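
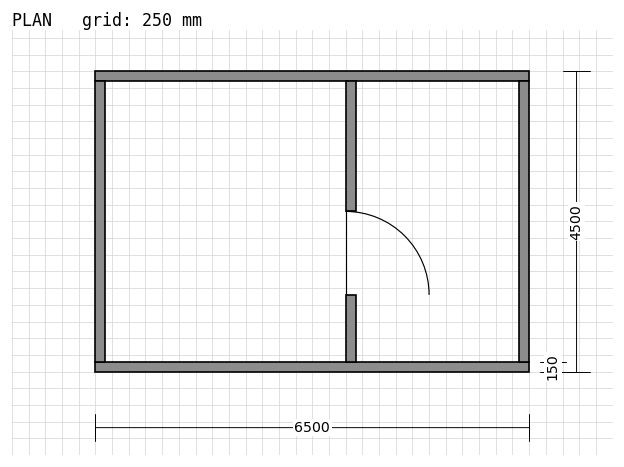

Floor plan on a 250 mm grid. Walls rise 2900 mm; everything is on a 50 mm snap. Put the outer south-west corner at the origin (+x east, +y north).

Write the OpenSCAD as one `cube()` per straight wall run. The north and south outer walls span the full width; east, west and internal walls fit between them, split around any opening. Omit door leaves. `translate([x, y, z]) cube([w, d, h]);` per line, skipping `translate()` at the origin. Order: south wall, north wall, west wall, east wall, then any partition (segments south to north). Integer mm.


cube([6500, 150, 2900]);
translate([0, 4350, 0]) cube([6500, 150, 2900]);
translate([0, 150, 0]) cube([150, 4200, 2900]);
translate([6350, 150, 0]) cube([150, 4200, 2900]);
translate([3750, 150, 0]) cube([150, 1000, 2900]);
translate([3750, 2400, 0]) cube([150, 1950, 2900]);


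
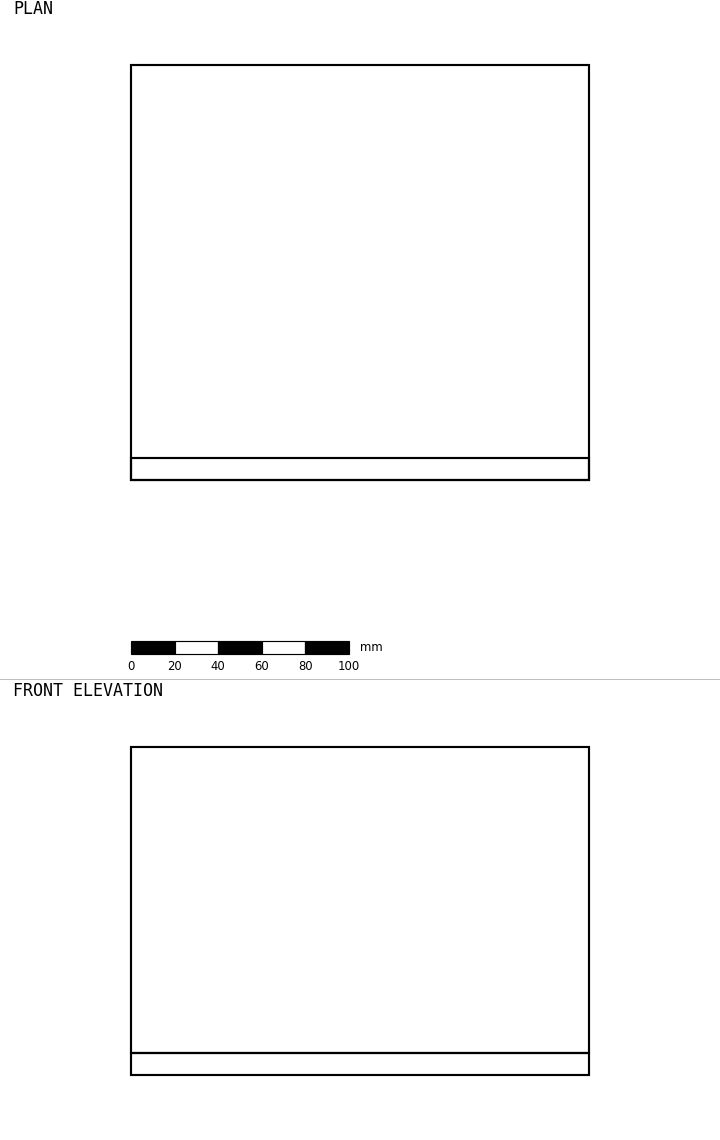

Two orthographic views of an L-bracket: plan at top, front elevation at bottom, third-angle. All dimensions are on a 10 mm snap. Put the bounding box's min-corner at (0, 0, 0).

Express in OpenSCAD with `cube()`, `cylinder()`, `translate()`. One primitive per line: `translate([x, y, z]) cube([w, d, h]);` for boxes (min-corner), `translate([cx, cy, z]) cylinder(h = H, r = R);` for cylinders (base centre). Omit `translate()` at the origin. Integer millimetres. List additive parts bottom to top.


cube([210, 190, 10]);
translate([0, 0, 10]) cube([210, 10, 140]);


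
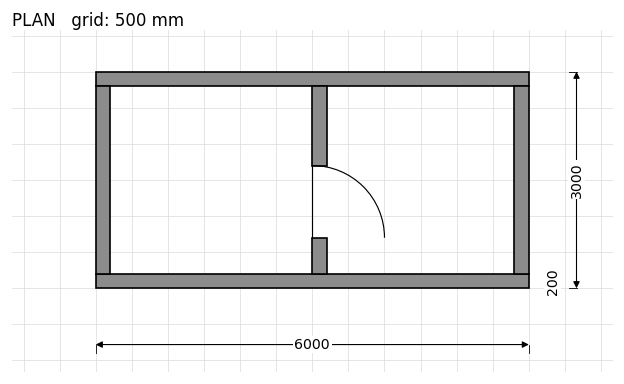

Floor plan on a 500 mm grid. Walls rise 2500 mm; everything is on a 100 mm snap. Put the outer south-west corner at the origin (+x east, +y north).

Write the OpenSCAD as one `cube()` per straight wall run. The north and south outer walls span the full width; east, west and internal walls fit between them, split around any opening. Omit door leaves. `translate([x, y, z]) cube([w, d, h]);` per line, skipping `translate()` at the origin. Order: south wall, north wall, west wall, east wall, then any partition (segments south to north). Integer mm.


cube([6000, 200, 2500]);
translate([0, 2800, 0]) cube([6000, 200, 2500]);
translate([0, 200, 0]) cube([200, 2600, 2500]);
translate([5800, 200, 0]) cube([200, 2600, 2500]);
translate([3000, 200, 0]) cube([200, 500, 2500]);
translate([3000, 1700, 0]) cube([200, 1100, 2500]);


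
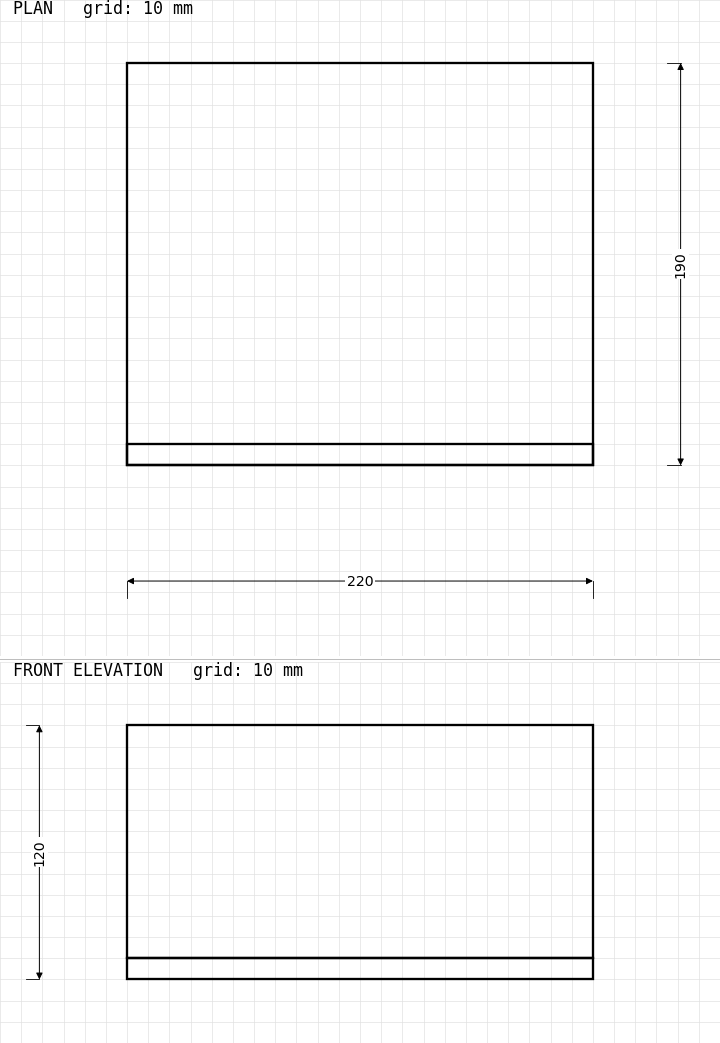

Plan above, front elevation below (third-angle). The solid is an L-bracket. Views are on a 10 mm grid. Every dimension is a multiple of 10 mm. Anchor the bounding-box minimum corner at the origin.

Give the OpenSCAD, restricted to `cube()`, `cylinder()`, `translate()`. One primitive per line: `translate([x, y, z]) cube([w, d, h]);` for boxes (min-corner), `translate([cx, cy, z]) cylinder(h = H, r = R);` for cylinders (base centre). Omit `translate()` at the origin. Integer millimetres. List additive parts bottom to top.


cube([220, 190, 10]);
translate([0, 0, 10]) cube([220, 10, 110]);


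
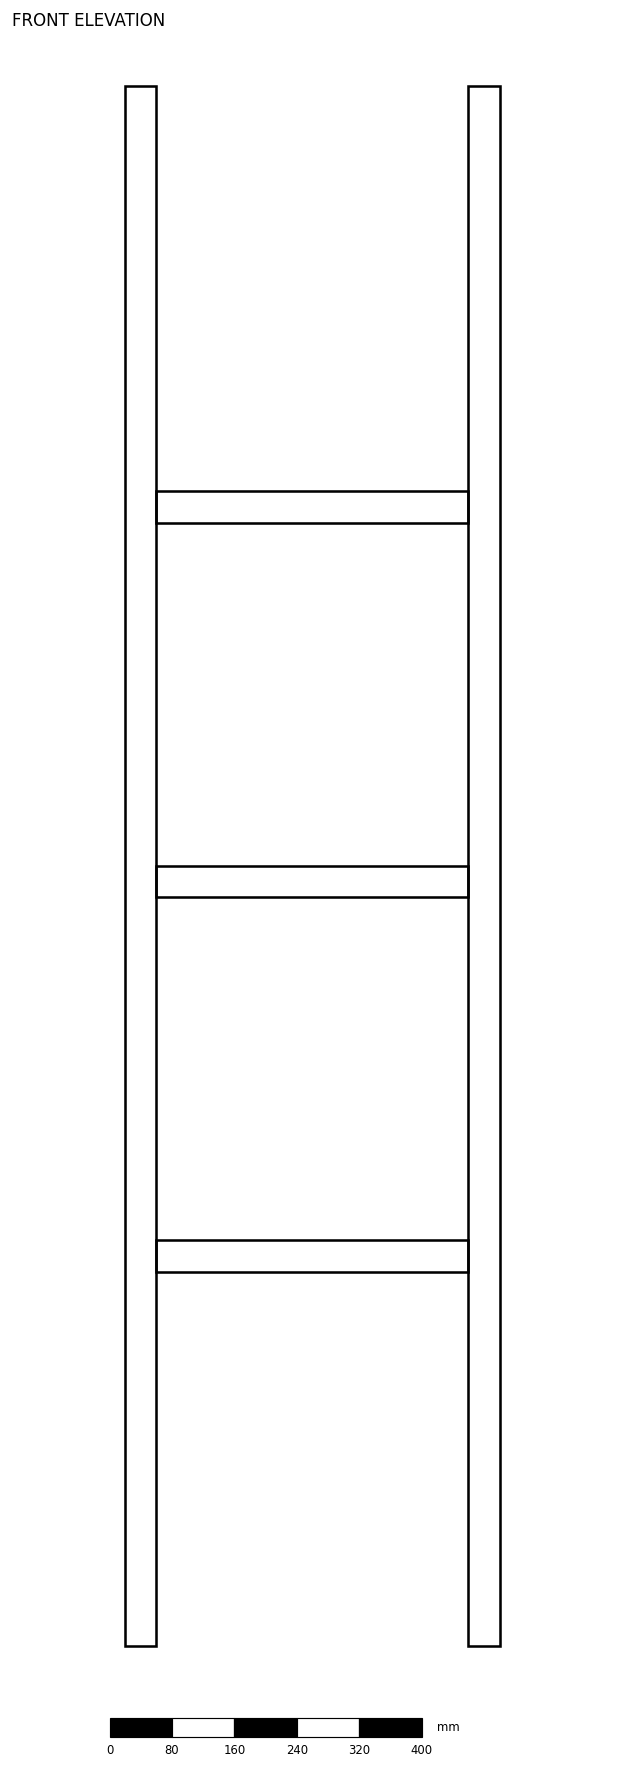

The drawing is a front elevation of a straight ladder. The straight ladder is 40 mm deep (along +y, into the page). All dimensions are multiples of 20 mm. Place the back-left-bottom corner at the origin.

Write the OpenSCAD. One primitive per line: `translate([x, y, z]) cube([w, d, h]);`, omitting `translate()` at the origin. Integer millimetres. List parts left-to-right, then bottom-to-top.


cube([40, 40, 2000]);
translate([40, 0, 480]) cube([400, 40, 40]);
translate([40, 0, 960]) cube([400, 40, 40]);
translate([40, 0, 1440]) cube([400, 40, 40]);
translate([440, 0, 0]) cube([40, 40, 2000]);


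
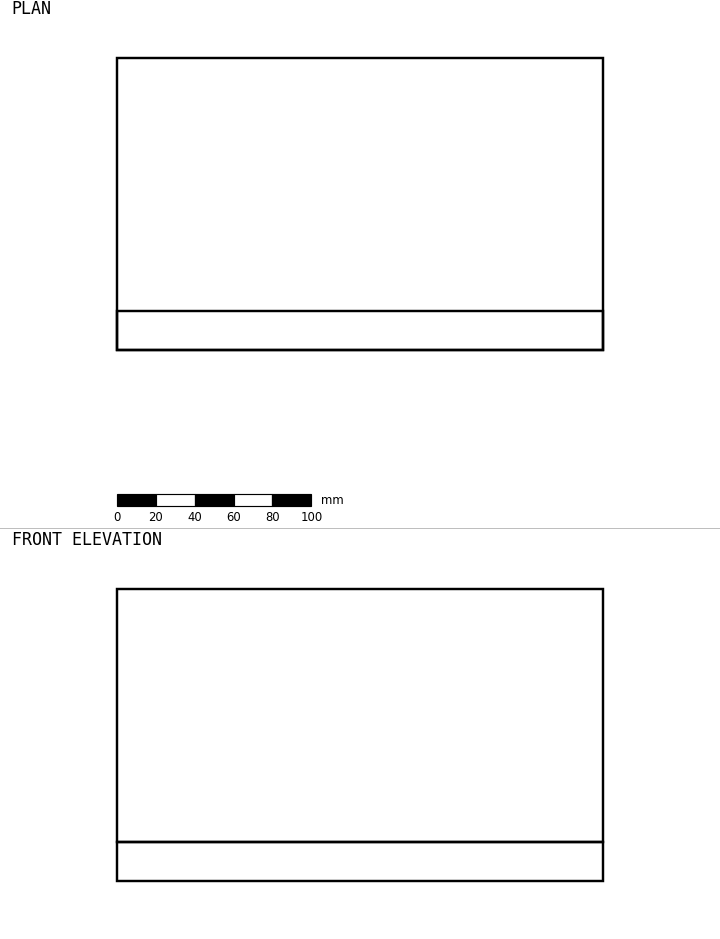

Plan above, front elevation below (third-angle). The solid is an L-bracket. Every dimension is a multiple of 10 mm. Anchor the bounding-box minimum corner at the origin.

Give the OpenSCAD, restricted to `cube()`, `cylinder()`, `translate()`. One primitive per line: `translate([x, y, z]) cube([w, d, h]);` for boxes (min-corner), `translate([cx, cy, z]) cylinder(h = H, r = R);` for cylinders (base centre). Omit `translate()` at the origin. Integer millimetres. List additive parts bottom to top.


cube([250, 150, 20]);
translate([0, 0, 20]) cube([250, 20, 130]);


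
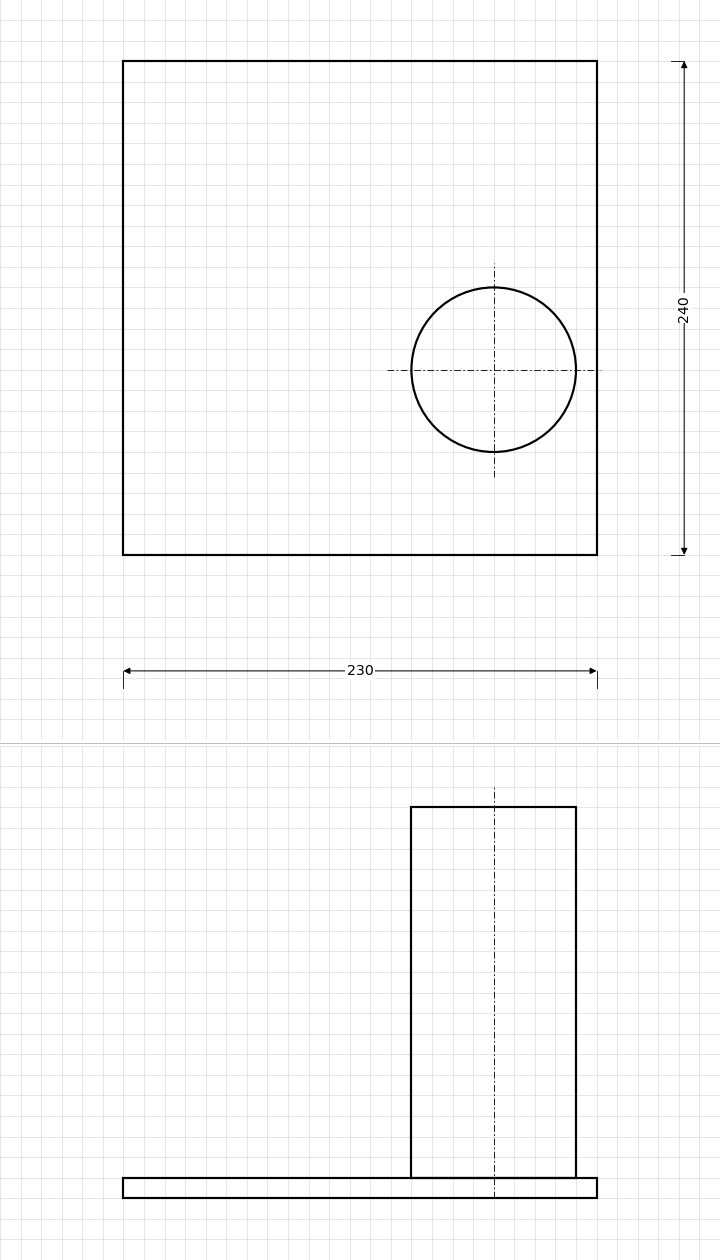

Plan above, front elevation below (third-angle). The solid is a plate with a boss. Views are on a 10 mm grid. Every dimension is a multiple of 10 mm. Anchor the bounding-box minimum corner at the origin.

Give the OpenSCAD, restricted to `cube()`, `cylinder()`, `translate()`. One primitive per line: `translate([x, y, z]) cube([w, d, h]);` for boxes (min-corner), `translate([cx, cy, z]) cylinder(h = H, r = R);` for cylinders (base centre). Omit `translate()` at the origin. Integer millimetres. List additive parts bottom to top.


cube([230, 240, 10]);
translate([180, 90, 10]) cylinder(h = 180, r = 40);


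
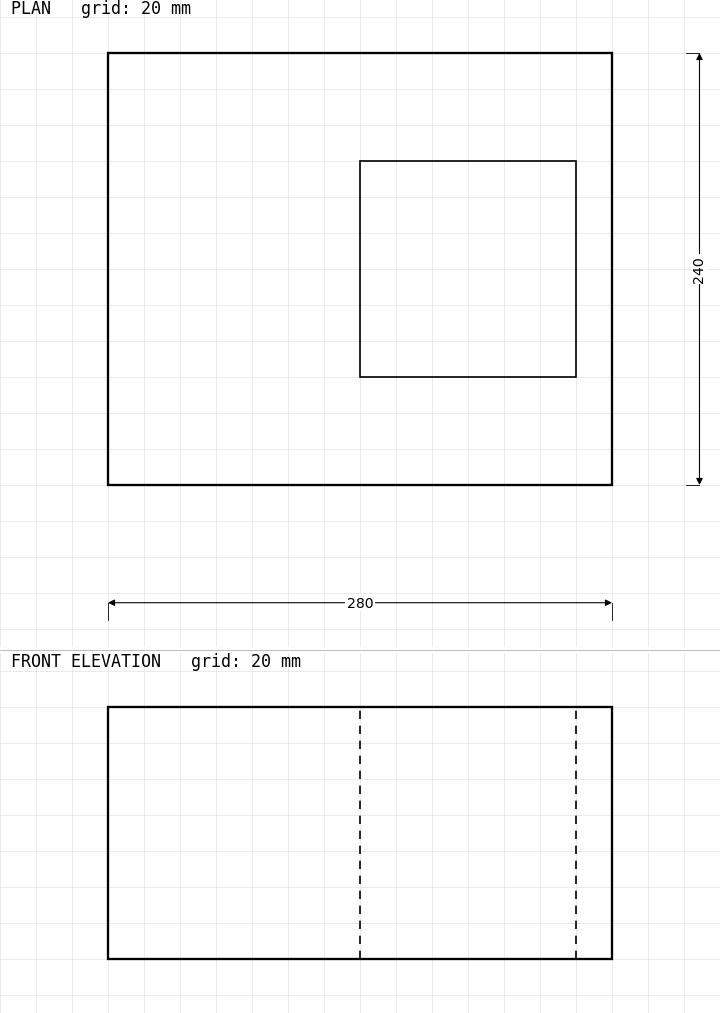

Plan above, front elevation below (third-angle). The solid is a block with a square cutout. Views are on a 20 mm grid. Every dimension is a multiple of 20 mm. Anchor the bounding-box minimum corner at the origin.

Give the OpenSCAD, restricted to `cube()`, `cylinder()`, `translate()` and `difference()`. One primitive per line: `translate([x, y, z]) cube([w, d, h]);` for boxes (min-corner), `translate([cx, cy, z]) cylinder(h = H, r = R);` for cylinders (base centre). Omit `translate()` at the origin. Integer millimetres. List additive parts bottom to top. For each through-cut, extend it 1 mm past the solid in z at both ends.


difference() {
  cube([280, 240, 140]);
  translate([140, 60, -1]) cube([120, 120, 142]);
}


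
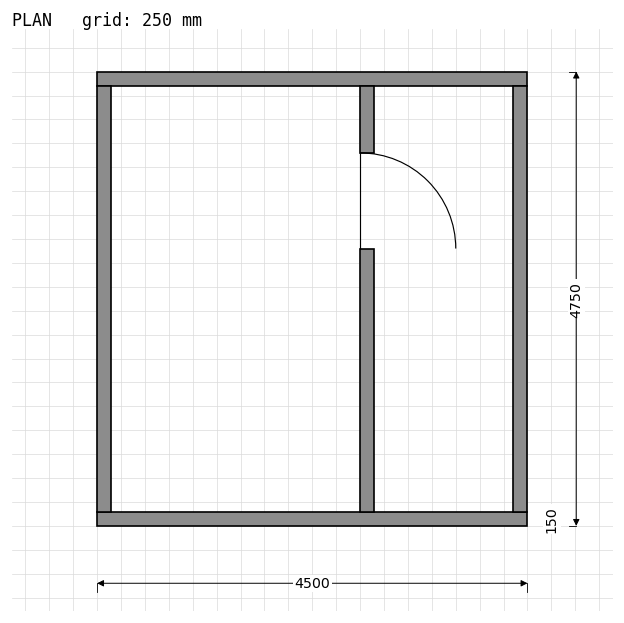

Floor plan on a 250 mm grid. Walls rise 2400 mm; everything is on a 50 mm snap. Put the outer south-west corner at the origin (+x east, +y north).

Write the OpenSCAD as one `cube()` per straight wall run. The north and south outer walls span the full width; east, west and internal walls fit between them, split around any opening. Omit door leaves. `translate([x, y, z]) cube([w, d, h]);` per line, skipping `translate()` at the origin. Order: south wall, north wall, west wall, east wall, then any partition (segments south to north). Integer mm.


cube([4500, 150, 2400]);
translate([0, 4600, 0]) cube([4500, 150, 2400]);
translate([0, 150, 0]) cube([150, 4450, 2400]);
translate([4350, 150, 0]) cube([150, 4450, 2400]);
translate([2750, 150, 0]) cube([150, 2750, 2400]);
translate([2750, 3900, 0]) cube([150, 700, 2400]);


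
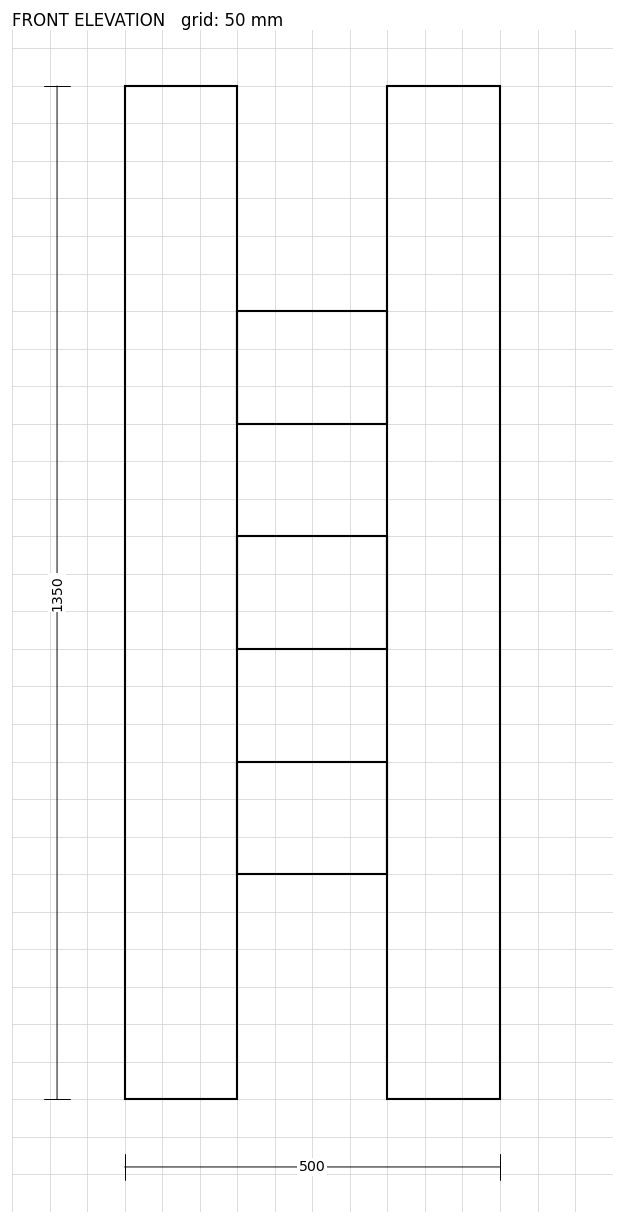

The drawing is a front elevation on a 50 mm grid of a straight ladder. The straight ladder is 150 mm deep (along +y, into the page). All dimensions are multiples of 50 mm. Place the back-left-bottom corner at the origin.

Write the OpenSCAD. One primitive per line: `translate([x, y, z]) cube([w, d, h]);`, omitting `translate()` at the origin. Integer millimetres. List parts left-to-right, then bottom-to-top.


cube([150, 150, 1350]);
translate([150, 0, 300]) cube([200, 150, 150]);
translate([150, 0, 600]) cube([200, 150, 150]);
translate([150, 0, 900]) cube([200, 150, 150]);
translate([350, 0, 0]) cube([150, 150, 1350]);


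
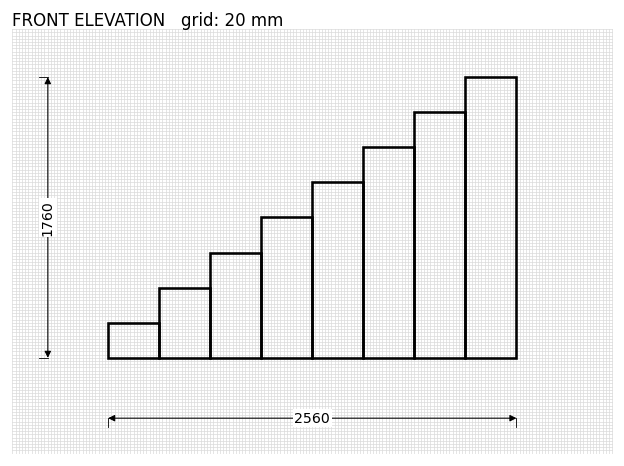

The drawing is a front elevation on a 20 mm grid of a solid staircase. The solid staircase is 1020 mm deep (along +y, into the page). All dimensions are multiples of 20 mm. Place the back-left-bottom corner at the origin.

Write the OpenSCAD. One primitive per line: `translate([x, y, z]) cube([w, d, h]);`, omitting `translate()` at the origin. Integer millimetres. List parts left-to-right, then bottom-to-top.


cube([320, 1020, 220]);
translate([320, 0, 0]) cube([320, 1020, 440]);
translate([640, 0, 0]) cube([320, 1020, 660]);
translate([960, 0, 0]) cube([320, 1020, 880]);
translate([1280, 0, 0]) cube([320, 1020, 1100]);
translate([1600, 0, 0]) cube([320, 1020, 1320]);
translate([1920, 0, 0]) cube([320, 1020, 1540]);
translate([2240, 0, 0]) cube([320, 1020, 1760]);


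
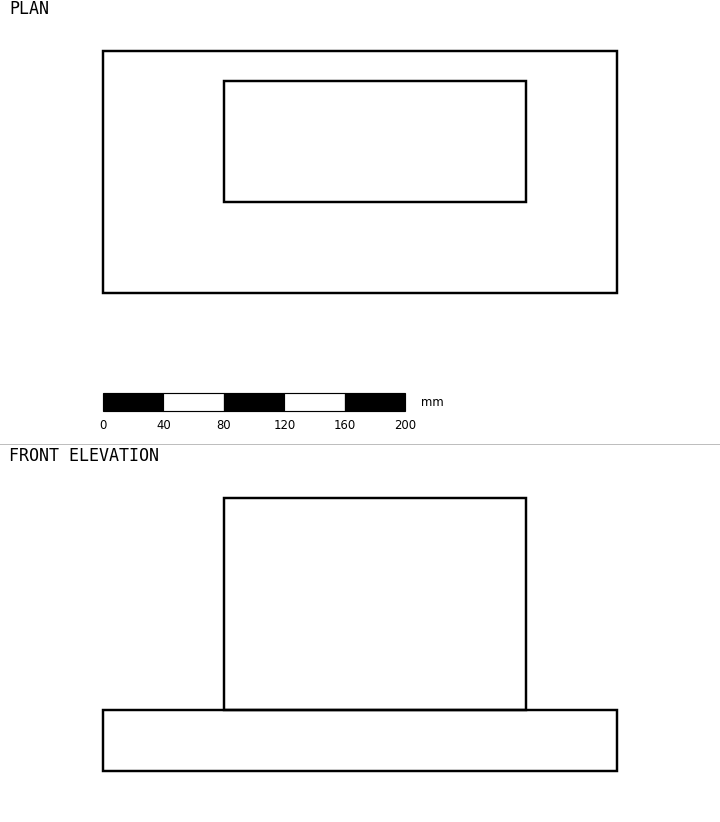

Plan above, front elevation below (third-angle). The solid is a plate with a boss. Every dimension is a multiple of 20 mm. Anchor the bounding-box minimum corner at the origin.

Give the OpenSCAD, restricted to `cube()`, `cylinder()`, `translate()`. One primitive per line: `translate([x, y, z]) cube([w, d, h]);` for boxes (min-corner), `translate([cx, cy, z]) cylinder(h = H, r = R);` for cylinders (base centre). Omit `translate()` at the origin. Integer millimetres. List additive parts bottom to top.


cube([340, 160, 40]);
translate([80, 60, 40]) cube([200, 80, 140]);


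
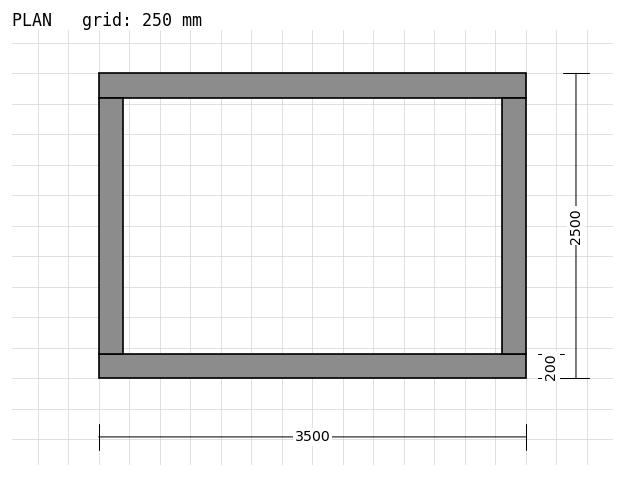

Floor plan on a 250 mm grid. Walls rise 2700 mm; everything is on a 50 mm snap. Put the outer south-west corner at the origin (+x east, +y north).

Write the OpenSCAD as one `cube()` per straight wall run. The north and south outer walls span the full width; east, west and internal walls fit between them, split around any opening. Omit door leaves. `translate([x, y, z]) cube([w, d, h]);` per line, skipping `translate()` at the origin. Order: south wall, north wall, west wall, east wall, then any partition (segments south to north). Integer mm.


cube([3500, 200, 2700]);
translate([0, 2300, 0]) cube([3500, 200, 2700]);
translate([0, 200, 0]) cube([200, 2100, 2700]);
translate([3300, 200, 0]) cube([200, 2100, 2700]);


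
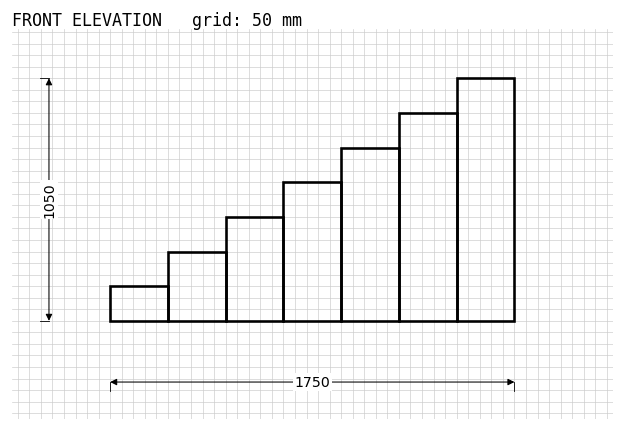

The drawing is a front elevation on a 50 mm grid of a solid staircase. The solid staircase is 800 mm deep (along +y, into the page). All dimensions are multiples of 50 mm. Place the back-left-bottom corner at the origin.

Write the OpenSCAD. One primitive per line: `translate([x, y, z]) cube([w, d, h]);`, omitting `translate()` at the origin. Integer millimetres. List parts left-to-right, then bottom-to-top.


cube([250, 800, 150]);
translate([250, 0, 0]) cube([250, 800, 300]);
translate([500, 0, 0]) cube([250, 800, 450]);
translate([750, 0, 0]) cube([250, 800, 600]);
translate([1000, 0, 0]) cube([250, 800, 750]);
translate([1250, 0, 0]) cube([250, 800, 900]);
translate([1500, 0, 0]) cube([250, 800, 1050]);


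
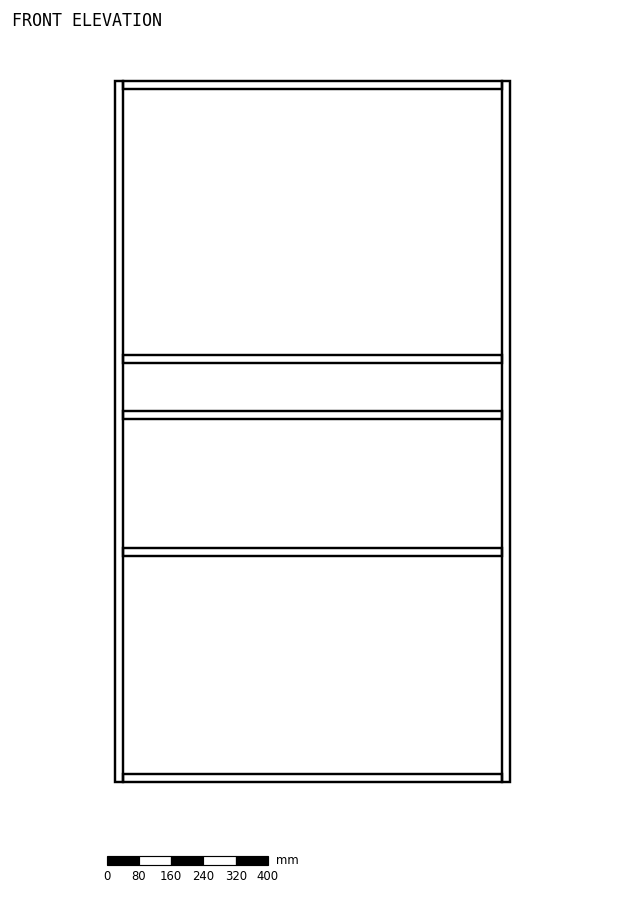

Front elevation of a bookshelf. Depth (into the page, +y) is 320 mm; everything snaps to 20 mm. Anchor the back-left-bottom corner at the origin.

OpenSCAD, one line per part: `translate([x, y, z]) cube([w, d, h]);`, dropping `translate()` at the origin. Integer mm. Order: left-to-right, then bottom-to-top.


cube([20, 320, 1740]);
translate([20, 0, 0]) cube([940, 320, 20]);
translate([20, 0, 560]) cube([940, 320, 20]);
translate([20, 0, 900]) cube([940, 320, 20]);
translate([20, 0, 1040]) cube([940, 320, 20]);
translate([20, 0, 1720]) cube([940, 320, 20]);
translate([960, 0, 0]) cube([20, 320, 1740]);


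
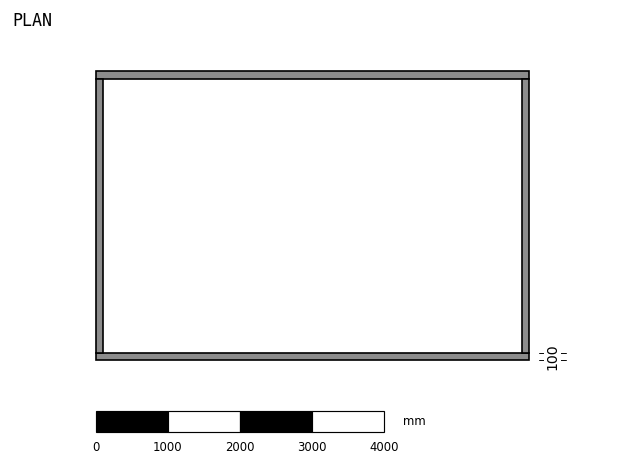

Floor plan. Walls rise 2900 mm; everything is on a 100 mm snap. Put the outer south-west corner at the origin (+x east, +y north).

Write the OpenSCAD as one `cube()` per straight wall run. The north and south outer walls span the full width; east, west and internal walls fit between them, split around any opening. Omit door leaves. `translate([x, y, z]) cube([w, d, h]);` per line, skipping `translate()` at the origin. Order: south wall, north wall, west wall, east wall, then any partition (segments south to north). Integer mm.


cube([6000, 100, 2900]);
translate([0, 3900, 0]) cube([6000, 100, 2900]);
translate([0, 100, 0]) cube([100, 3800, 2900]);
translate([5900, 100, 0]) cube([100, 3800, 2900]);


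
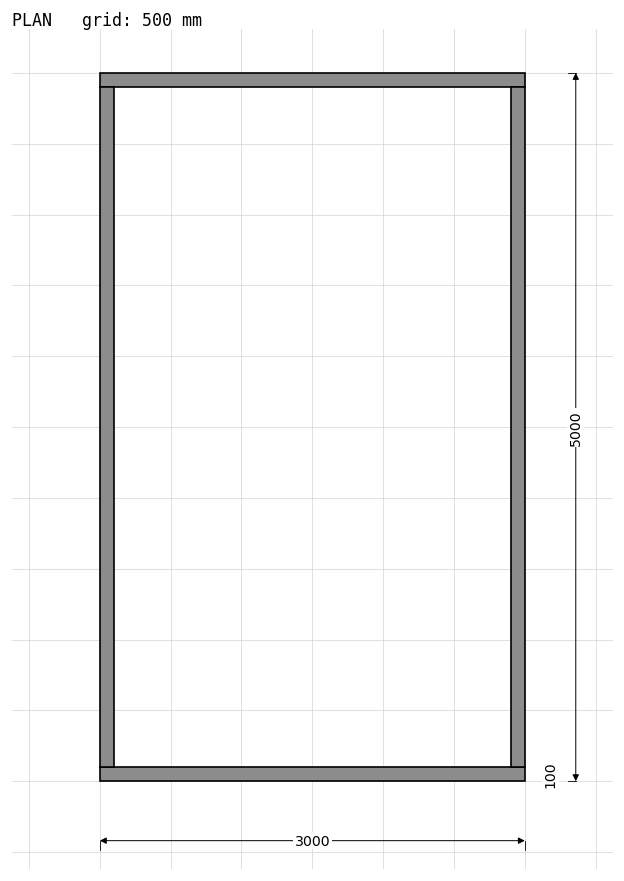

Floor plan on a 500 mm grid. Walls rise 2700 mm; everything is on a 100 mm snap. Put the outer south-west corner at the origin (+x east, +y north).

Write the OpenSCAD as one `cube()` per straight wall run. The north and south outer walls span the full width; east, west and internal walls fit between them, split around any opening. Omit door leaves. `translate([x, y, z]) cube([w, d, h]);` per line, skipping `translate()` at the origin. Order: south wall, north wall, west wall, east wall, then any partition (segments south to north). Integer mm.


cube([3000, 100, 2700]);
translate([0, 4900, 0]) cube([3000, 100, 2700]);
translate([0, 100, 0]) cube([100, 4800, 2700]);
translate([2900, 100, 0]) cube([100, 4800, 2700]);


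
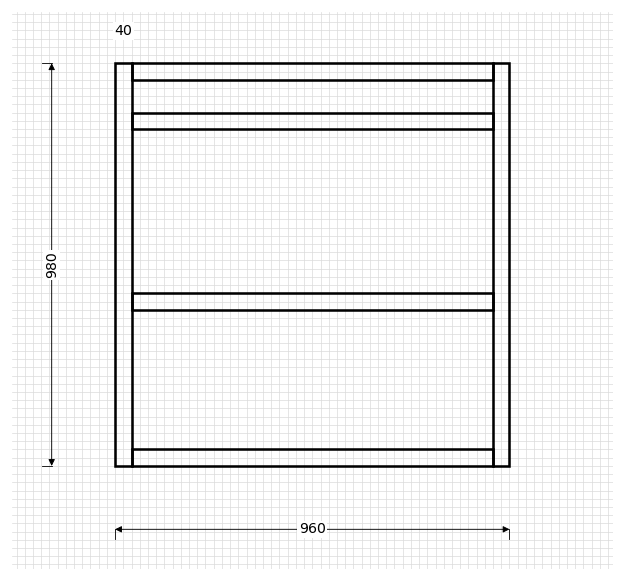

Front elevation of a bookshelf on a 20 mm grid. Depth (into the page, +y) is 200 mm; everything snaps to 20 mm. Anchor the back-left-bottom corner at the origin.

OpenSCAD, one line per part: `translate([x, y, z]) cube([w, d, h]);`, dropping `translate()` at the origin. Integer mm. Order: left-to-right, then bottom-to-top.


cube([40, 200, 980]);
translate([40, 0, 0]) cube([880, 200, 40]);
translate([40, 0, 380]) cube([880, 200, 40]);
translate([40, 0, 820]) cube([880, 200, 40]);
translate([40, 0, 940]) cube([880, 200, 40]);
translate([920, 0, 0]) cube([40, 200, 980]);


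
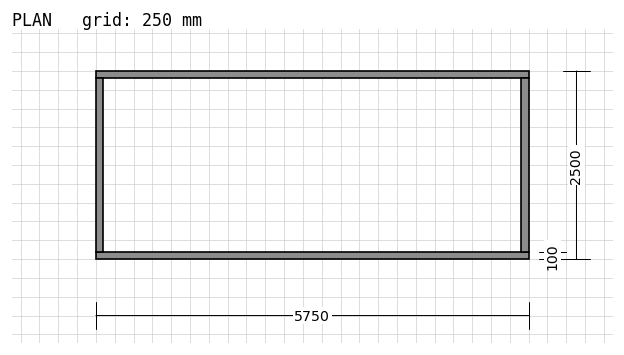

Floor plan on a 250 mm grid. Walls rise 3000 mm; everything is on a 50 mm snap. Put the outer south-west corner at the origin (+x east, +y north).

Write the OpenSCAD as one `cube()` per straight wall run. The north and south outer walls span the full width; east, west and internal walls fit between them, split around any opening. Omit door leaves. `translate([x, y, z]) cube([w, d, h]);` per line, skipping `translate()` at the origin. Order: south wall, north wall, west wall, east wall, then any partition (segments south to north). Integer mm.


cube([5750, 100, 3000]);
translate([0, 2400, 0]) cube([5750, 100, 3000]);
translate([0, 100, 0]) cube([100, 2300, 3000]);
translate([5650, 100, 0]) cube([100, 2300, 3000]);


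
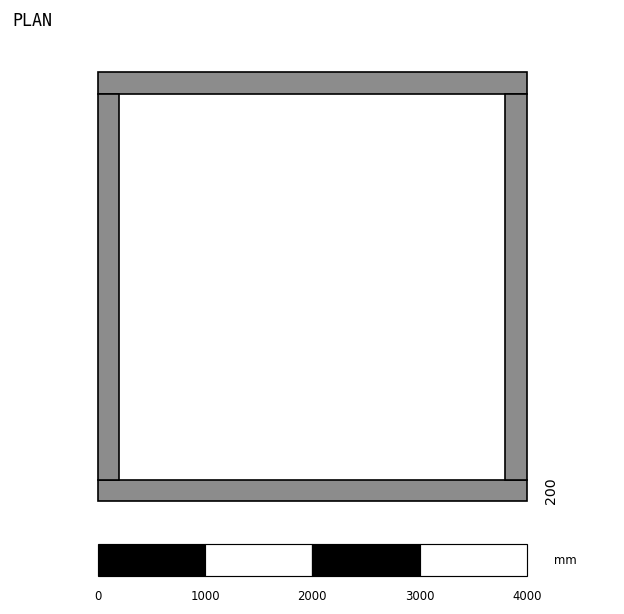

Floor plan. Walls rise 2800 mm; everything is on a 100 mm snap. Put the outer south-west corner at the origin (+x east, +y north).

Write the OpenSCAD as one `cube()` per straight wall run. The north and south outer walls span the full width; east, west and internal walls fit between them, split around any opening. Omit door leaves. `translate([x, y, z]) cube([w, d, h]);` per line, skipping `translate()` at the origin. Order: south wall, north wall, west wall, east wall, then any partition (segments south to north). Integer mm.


cube([4000, 200, 2800]);
translate([0, 3800, 0]) cube([4000, 200, 2800]);
translate([0, 200, 0]) cube([200, 3600, 2800]);
translate([3800, 200, 0]) cube([200, 3600, 2800]);


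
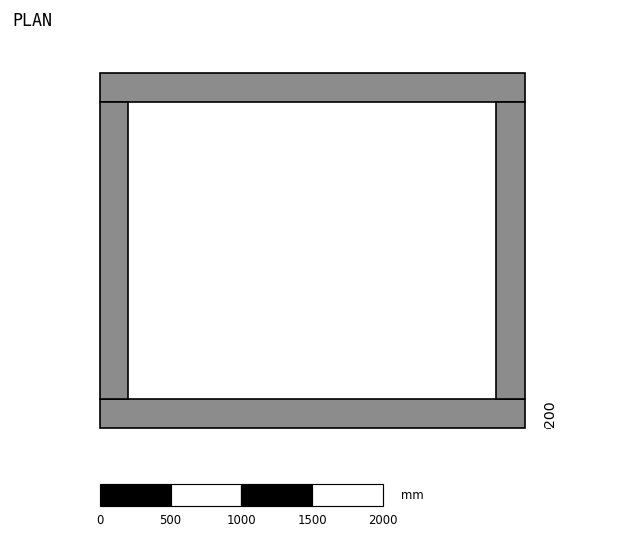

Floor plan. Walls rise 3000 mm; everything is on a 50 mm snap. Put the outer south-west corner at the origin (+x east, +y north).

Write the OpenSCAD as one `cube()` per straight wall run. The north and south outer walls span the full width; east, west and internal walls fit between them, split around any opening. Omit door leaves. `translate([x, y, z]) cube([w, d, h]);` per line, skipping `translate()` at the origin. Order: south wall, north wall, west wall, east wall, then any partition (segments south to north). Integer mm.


cube([3000, 200, 3000]);
translate([0, 2300, 0]) cube([3000, 200, 3000]);
translate([0, 200, 0]) cube([200, 2100, 3000]);
translate([2800, 200, 0]) cube([200, 2100, 3000]);


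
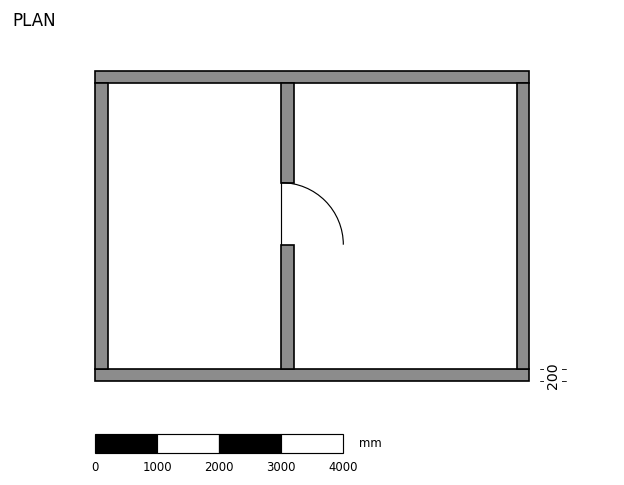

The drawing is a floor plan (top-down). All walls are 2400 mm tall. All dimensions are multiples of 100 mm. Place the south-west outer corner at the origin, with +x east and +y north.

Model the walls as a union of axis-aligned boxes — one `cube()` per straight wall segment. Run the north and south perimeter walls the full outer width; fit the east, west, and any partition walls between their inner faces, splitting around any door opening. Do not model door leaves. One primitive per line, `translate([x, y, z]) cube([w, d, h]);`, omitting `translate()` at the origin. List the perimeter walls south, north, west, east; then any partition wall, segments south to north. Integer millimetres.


cube([7000, 200, 2400]);
translate([0, 4800, 0]) cube([7000, 200, 2400]);
translate([0, 200, 0]) cube([200, 4600, 2400]);
translate([6800, 200, 0]) cube([200, 4600, 2400]);
translate([3000, 200, 0]) cube([200, 2000, 2400]);
translate([3000, 3200, 0]) cube([200, 1600, 2400]);


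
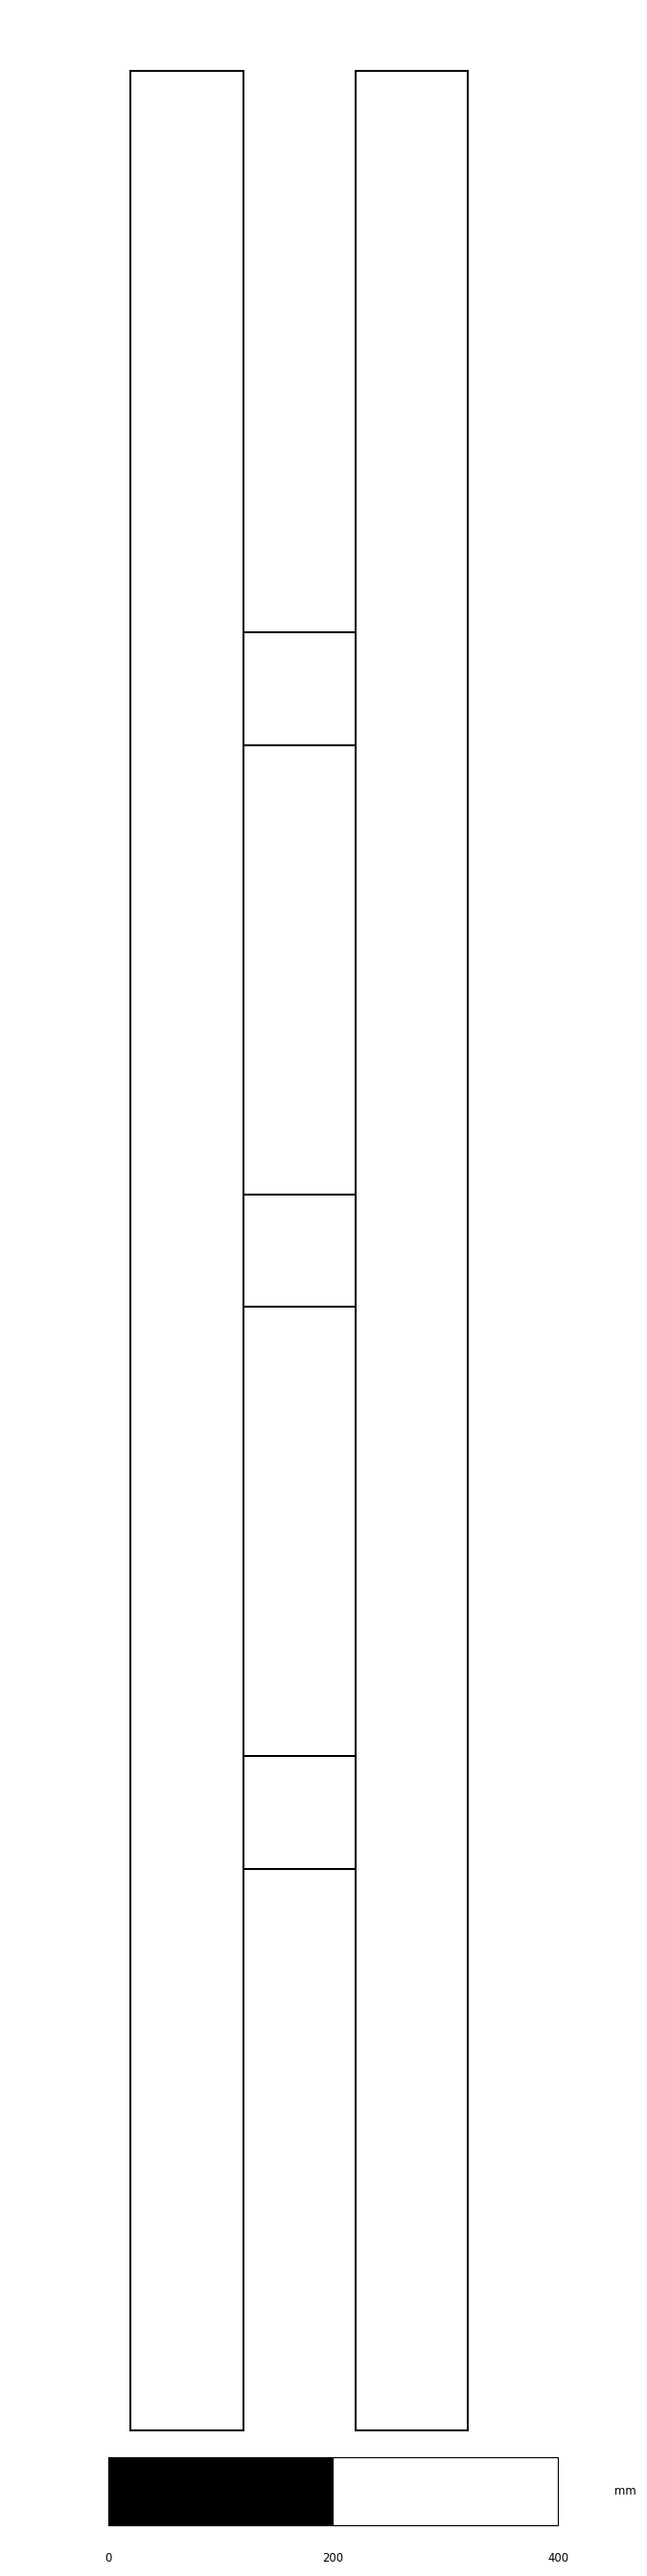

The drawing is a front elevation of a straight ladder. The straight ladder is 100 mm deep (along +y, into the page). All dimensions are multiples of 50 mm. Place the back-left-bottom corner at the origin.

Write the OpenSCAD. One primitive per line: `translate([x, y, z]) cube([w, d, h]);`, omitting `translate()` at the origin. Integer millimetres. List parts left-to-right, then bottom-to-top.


cube([100, 100, 2100]);
translate([100, 0, 500]) cube([100, 100, 100]);
translate([100, 0, 1000]) cube([100, 100, 100]);
translate([100, 0, 1500]) cube([100, 100, 100]);
translate([200, 0, 0]) cube([100, 100, 2100]);


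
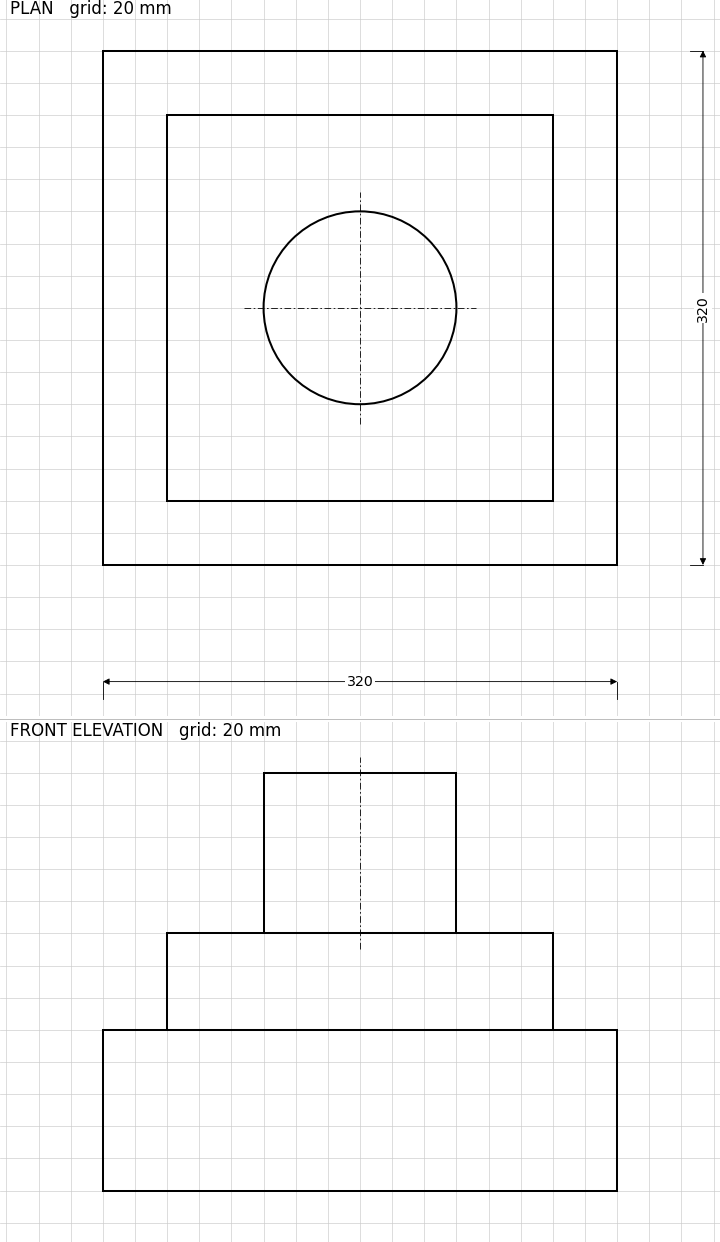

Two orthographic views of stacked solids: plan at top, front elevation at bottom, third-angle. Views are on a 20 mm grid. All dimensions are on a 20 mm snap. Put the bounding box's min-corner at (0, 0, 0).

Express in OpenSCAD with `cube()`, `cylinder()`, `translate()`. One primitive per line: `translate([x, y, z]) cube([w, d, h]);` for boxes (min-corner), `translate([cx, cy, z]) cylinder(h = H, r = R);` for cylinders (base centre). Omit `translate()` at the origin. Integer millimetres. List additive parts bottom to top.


cube([320, 320, 100]);
translate([40, 40, 100]) cube([240, 240, 60]);
translate([160, 160, 160]) cylinder(h = 100, r = 60);


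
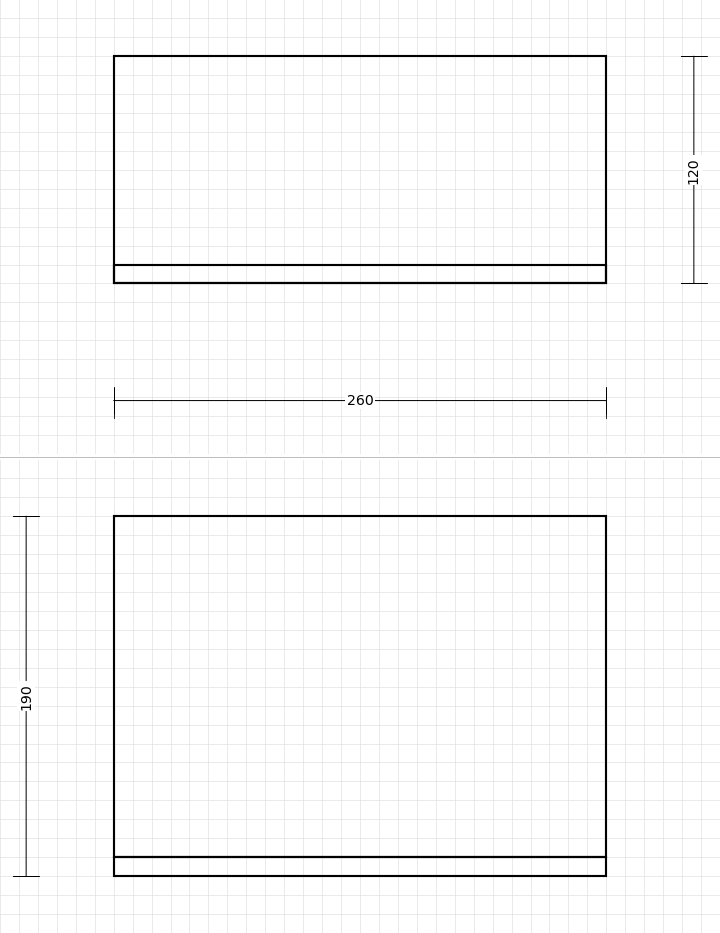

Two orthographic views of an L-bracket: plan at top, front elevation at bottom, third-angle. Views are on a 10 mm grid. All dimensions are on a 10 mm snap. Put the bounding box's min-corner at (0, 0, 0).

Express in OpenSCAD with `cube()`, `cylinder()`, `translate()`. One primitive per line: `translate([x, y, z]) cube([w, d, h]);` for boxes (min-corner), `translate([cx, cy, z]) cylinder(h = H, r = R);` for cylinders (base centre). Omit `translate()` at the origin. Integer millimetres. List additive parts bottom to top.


cube([260, 120, 10]);
translate([0, 0, 10]) cube([260, 10, 180]);


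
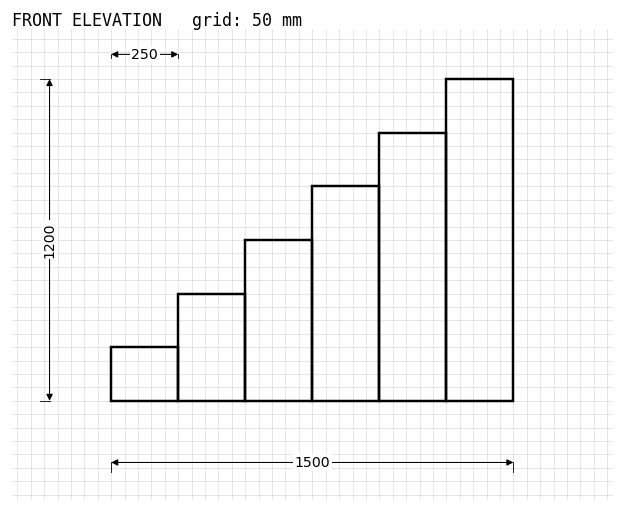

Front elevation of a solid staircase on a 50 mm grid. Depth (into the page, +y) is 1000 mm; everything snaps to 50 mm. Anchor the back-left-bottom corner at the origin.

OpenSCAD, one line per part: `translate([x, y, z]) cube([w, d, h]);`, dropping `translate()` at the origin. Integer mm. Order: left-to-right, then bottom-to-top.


cube([250, 1000, 200]);
translate([250, 0, 0]) cube([250, 1000, 400]);
translate([500, 0, 0]) cube([250, 1000, 600]);
translate([750, 0, 0]) cube([250, 1000, 800]);
translate([1000, 0, 0]) cube([250, 1000, 1000]);
translate([1250, 0, 0]) cube([250, 1000, 1200]);


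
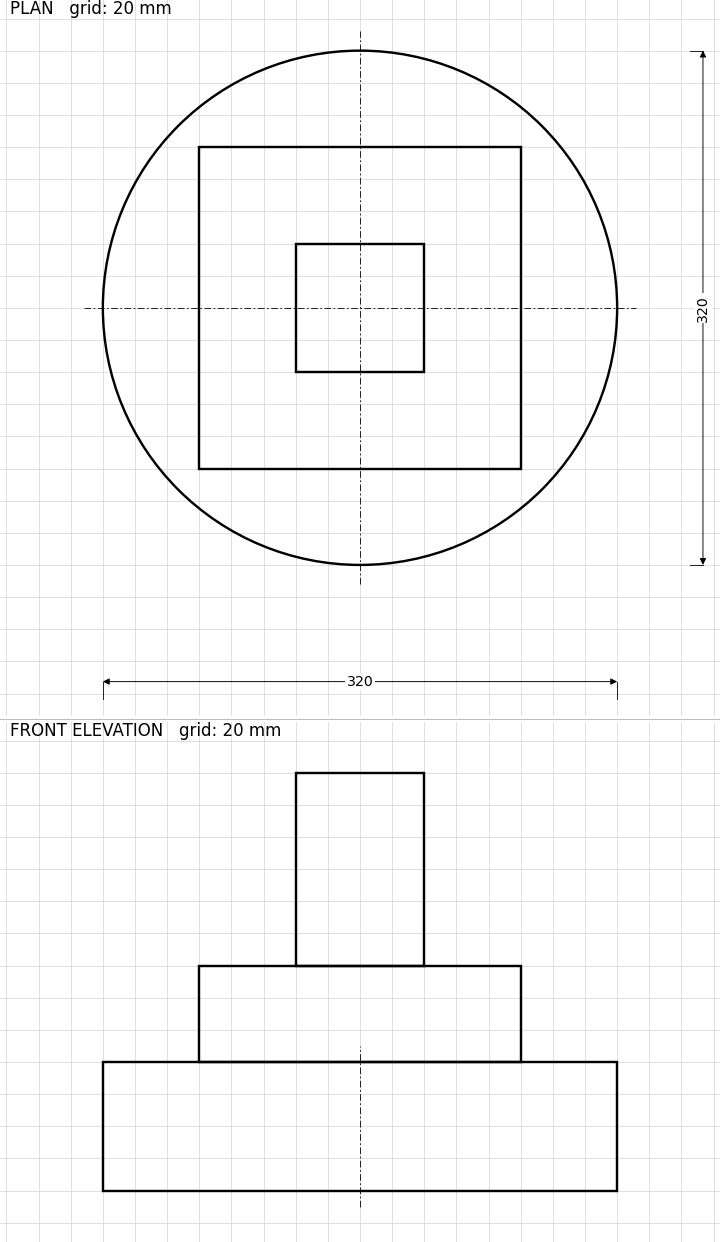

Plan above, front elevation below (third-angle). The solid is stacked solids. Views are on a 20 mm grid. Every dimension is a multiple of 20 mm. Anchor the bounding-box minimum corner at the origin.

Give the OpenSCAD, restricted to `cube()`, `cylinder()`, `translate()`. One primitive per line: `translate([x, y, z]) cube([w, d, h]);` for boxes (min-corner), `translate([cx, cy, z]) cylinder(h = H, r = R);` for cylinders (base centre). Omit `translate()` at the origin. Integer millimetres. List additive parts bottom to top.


translate([160, 160, 0]) cylinder(h = 80, r = 160);
translate([60, 60, 80]) cube([200, 200, 60]);
translate([120, 120, 140]) cube([80, 80, 120]);


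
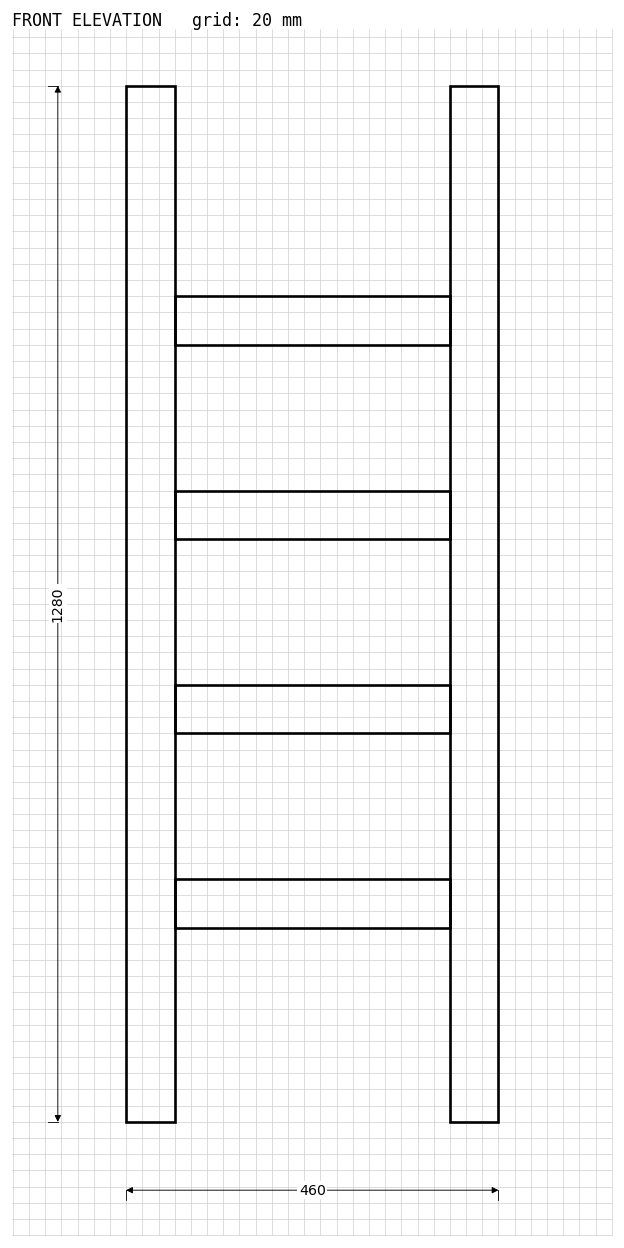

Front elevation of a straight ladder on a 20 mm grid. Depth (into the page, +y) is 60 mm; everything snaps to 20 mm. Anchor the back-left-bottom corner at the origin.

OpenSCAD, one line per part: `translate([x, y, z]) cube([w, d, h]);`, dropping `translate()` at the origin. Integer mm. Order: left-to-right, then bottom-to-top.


cube([60, 60, 1280]);
translate([60, 0, 240]) cube([340, 60, 60]);
translate([60, 0, 480]) cube([340, 60, 60]);
translate([60, 0, 720]) cube([340, 60, 60]);
translate([60, 0, 960]) cube([340, 60, 60]);
translate([400, 0, 0]) cube([60, 60, 1280]);


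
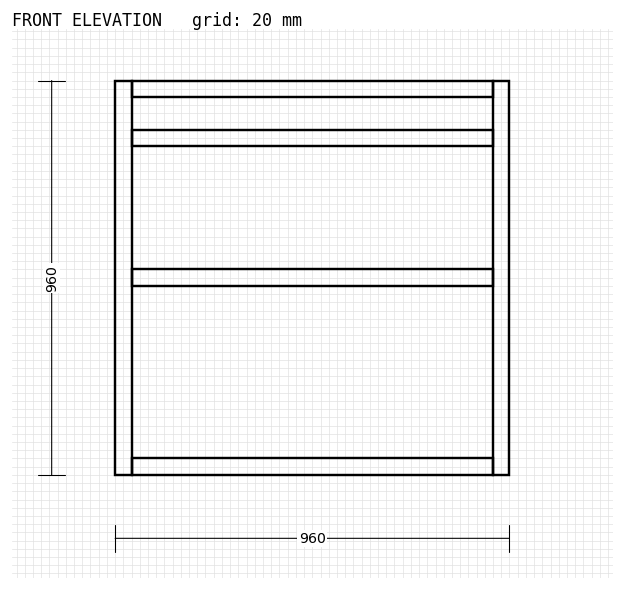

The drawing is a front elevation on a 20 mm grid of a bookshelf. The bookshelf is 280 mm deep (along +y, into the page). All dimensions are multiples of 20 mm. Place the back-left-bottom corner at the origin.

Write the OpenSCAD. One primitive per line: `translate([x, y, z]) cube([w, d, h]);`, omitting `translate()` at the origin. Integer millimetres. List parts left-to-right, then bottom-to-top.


cube([40, 280, 960]);
translate([40, 0, 0]) cube([880, 280, 40]);
translate([40, 0, 460]) cube([880, 280, 40]);
translate([40, 0, 800]) cube([880, 280, 40]);
translate([40, 0, 920]) cube([880, 280, 40]);
translate([920, 0, 0]) cube([40, 280, 960]);


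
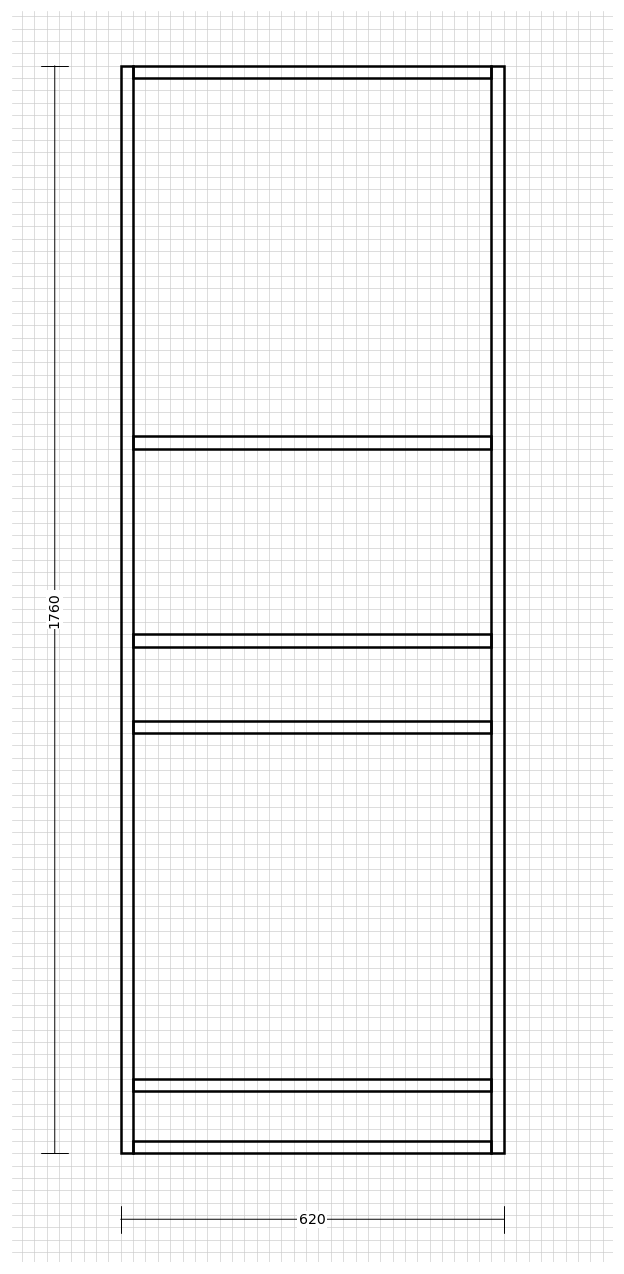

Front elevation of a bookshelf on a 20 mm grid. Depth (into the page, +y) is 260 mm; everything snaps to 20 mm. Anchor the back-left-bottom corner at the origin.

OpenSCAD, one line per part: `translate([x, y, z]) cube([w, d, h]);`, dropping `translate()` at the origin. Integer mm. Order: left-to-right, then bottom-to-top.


cube([20, 260, 1760]);
translate([20, 0, 0]) cube([580, 260, 20]);
translate([20, 0, 100]) cube([580, 260, 20]);
translate([20, 0, 680]) cube([580, 260, 20]);
translate([20, 0, 820]) cube([580, 260, 20]);
translate([20, 0, 1140]) cube([580, 260, 20]);
translate([20, 0, 1740]) cube([580, 260, 20]);
translate([600, 0, 0]) cube([20, 260, 1760]);


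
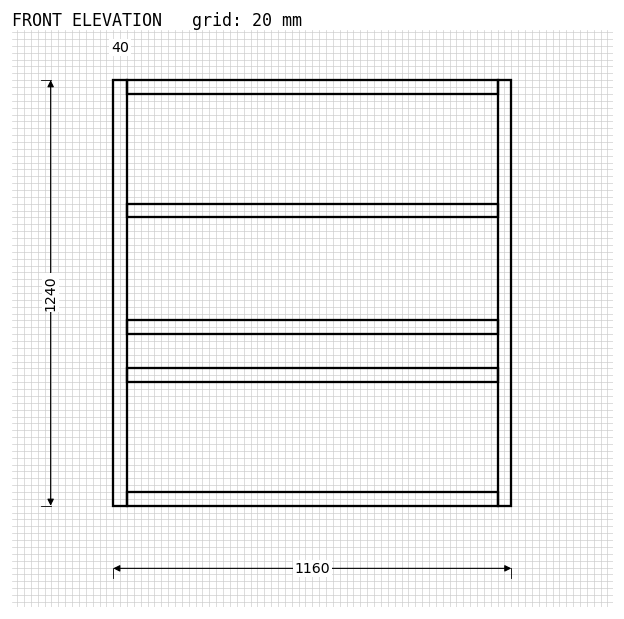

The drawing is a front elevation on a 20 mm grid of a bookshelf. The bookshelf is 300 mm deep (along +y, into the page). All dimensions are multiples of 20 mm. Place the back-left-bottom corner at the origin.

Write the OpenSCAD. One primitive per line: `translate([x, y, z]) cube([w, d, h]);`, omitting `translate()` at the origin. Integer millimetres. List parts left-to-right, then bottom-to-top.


cube([40, 300, 1240]);
translate([40, 0, 0]) cube([1080, 300, 40]);
translate([40, 0, 360]) cube([1080, 300, 40]);
translate([40, 0, 500]) cube([1080, 300, 40]);
translate([40, 0, 840]) cube([1080, 300, 40]);
translate([40, 0, 1200]) cube([1080, 300, 40]);
translate([1120, 0, 0]) cube([40, 300, 1240]);


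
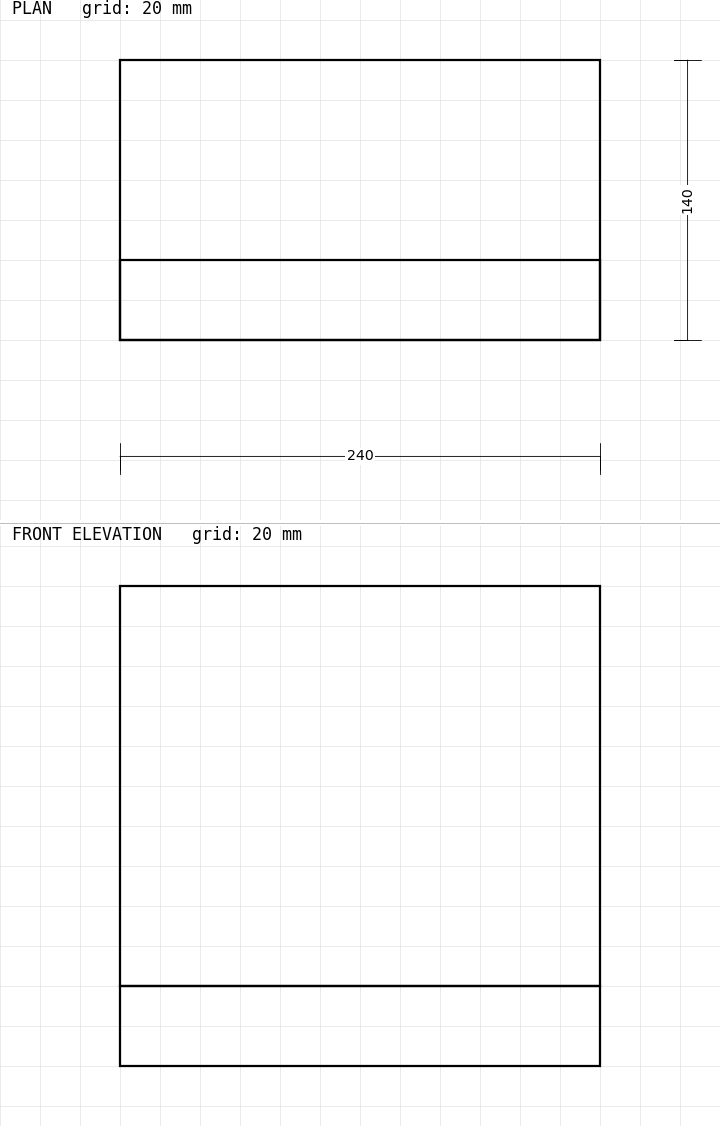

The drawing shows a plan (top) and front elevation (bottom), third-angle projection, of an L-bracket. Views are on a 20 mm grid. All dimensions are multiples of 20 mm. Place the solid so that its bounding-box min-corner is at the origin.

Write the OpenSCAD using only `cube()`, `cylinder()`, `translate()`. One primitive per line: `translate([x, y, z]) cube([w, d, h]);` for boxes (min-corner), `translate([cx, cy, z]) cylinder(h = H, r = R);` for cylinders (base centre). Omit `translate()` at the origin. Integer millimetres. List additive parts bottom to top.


cube([240, 140, 40]);
translate([0, 0, 40]) cube([240, 40, 200]);


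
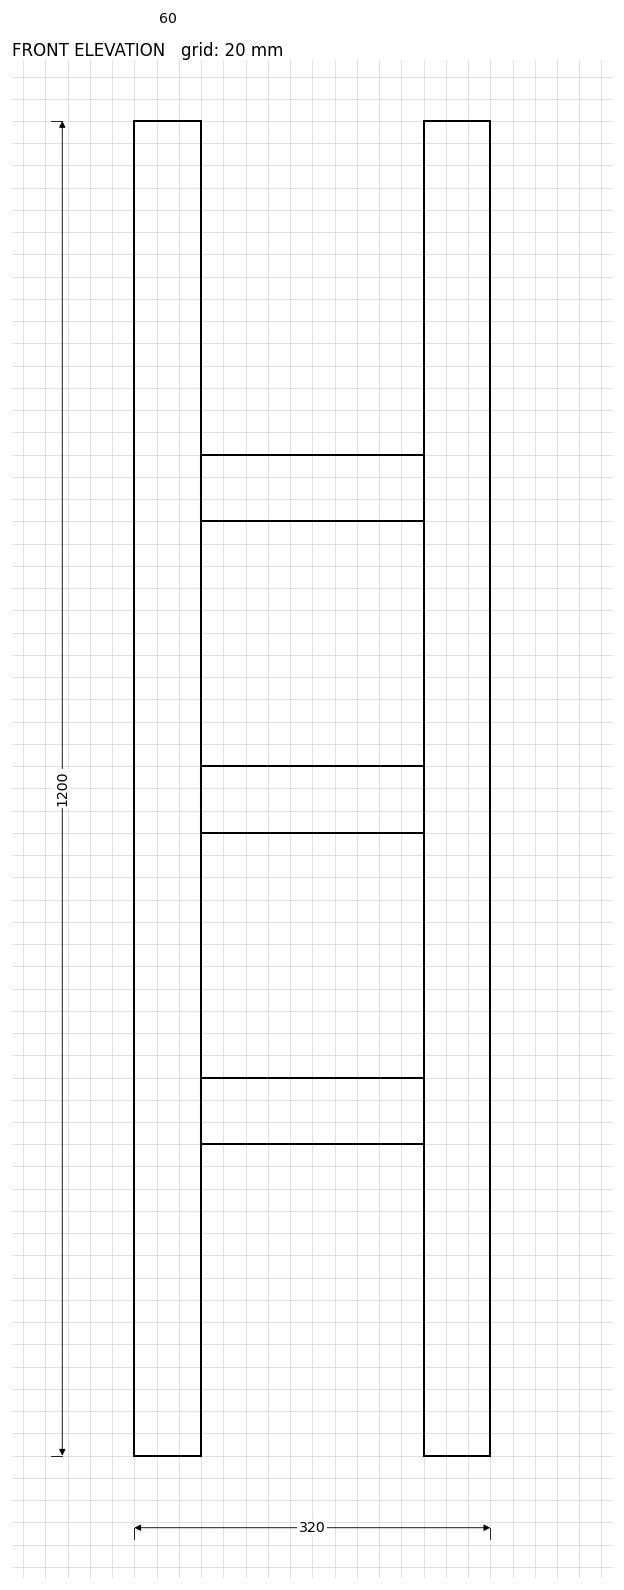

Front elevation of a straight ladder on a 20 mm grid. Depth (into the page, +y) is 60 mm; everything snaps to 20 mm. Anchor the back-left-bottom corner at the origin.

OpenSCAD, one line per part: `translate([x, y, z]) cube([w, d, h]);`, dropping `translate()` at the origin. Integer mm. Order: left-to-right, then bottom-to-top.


cube([60, 60, 1200]);
translate([60, 0, 280]) cube([200, 60, 60]);
translate([60, 0, 560]) cube([200, 60, 60]);
translate([60, 0, 840]) cube([200, 60, 60]);
translate([260, 0, 0]) cube([60, 60, 1200]);


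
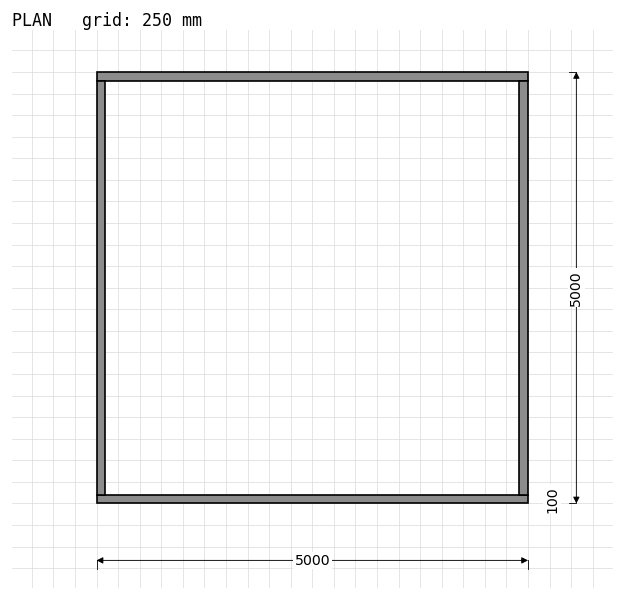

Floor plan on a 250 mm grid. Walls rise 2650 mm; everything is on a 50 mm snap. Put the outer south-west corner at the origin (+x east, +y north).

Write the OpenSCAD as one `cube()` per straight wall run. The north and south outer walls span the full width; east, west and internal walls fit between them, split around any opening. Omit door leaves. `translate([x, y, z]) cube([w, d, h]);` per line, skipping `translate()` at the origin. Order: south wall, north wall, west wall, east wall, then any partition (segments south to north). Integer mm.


cube([5000, 100, 2650]);
translate([0, 4900, 0]) cube([5000, 100, 2650]);
translate([0, 100, 0]) cube([100, 4800, 2650]);
translate([4900, 100, 0]) cube([100, 4800, 2650]);


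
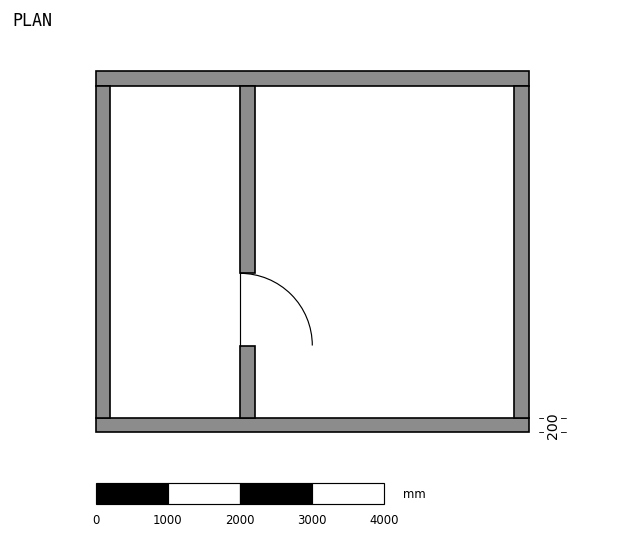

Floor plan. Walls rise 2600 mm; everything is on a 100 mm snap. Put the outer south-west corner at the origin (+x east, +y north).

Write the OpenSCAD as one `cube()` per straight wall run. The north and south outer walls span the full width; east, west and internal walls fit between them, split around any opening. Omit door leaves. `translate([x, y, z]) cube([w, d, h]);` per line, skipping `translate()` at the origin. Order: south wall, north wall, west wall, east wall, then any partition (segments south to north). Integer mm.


cube([6000, 200, 2600]);
translate([0, 4800, 0]) cube([6000, 200, 2600]);
translate([0, 200, 0]) cube([200, 4600, 2600]);
translate([5800, 200, 0]) cube([200, 4600, 2600]);
translate([2000, 200, 0]) cube([200, 1000, 2600]);
translate([2000, 2200, 0]) cube([200, 2600, 2600]);


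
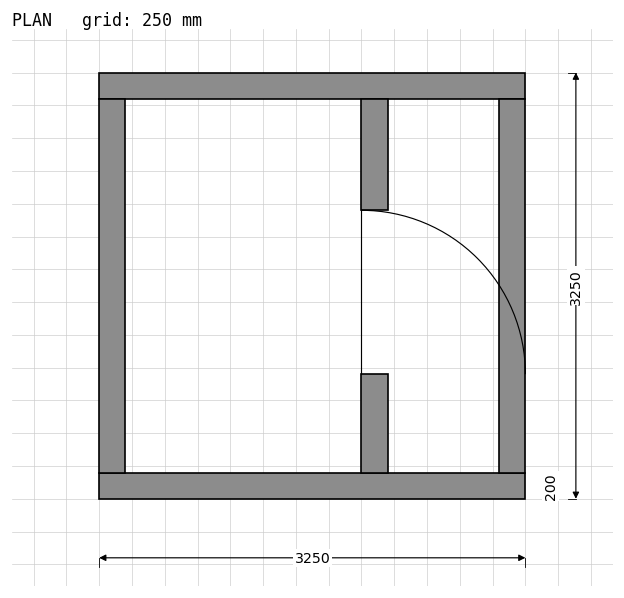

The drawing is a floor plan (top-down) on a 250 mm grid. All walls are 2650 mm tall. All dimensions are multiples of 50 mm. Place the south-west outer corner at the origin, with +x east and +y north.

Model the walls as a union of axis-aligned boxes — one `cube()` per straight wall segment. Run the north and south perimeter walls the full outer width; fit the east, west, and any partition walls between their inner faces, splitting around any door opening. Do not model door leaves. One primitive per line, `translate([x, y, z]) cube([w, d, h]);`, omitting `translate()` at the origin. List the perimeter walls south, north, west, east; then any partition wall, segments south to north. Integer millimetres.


cube([3250, 200, 2650]);
translate([0, 3050, 0]) cube([3250, 200, 2650]);
translate([0, 200, 0]) cube([200, 2850, 2650]);
translate([3050, 200, 0]) cube([200, 2850, 2650]);
translate([2000, 200, 0]) cube([200, 750, 2650]);
translate([2000, 2200, 0]) cube([200, 850, 2650]);


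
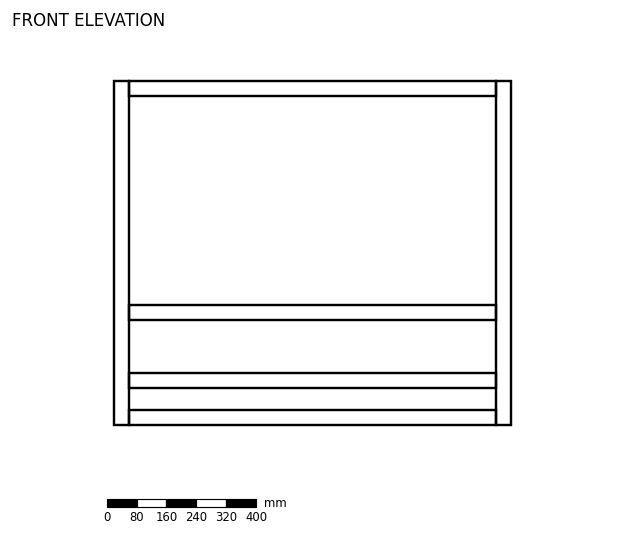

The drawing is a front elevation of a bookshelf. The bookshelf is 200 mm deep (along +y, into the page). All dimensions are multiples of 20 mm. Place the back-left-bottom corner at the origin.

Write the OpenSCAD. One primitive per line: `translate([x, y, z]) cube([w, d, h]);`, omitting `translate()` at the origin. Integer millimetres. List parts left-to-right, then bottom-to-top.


cube([40, 200, 920]);
translate([40, 0, 0]) cube([980, 200, 40]);
translate([40, 0, 100]) cube([980, 200, 40]);
translate([40, 0, 280]) cube([980, 200, 40]);
translate([40, 0, 880]) cube([980, 200, 40]);
translate([1020, 0, 0]) cube([40, 200, 920]);


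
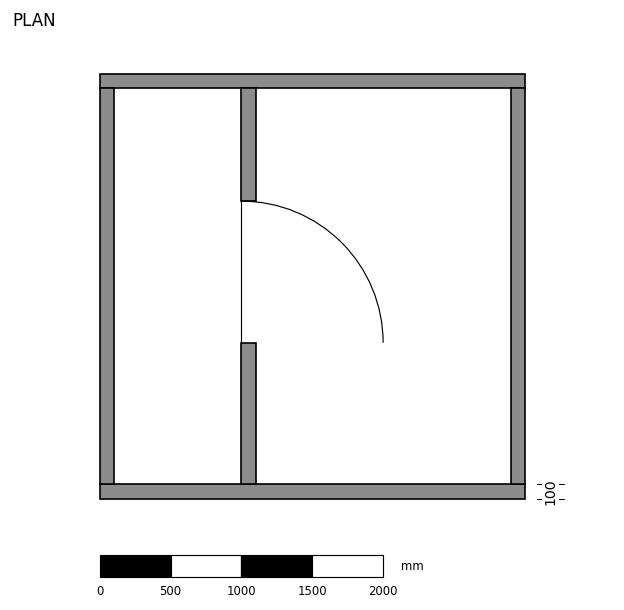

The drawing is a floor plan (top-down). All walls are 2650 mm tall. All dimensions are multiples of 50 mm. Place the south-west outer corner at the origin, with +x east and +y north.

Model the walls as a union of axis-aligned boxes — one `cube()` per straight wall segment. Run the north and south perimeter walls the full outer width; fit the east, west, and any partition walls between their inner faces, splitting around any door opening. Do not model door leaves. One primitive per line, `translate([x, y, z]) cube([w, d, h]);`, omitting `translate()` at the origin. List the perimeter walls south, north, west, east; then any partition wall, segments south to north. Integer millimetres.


cube([3000, 100, 2650]);
translate([0, 2900, 0]) cube([3000, 100, 2650]);
translate([0, 100, 0]) cube([100, 2800, 2650]);
translate([2900, 100, 0]) cube([100, 2800, 2650]);
translate([1000, 100, 0]) cube([100, 1000, 2650]);
translate([1000, 2100, 0]) cube([100, 800, 2650]);
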